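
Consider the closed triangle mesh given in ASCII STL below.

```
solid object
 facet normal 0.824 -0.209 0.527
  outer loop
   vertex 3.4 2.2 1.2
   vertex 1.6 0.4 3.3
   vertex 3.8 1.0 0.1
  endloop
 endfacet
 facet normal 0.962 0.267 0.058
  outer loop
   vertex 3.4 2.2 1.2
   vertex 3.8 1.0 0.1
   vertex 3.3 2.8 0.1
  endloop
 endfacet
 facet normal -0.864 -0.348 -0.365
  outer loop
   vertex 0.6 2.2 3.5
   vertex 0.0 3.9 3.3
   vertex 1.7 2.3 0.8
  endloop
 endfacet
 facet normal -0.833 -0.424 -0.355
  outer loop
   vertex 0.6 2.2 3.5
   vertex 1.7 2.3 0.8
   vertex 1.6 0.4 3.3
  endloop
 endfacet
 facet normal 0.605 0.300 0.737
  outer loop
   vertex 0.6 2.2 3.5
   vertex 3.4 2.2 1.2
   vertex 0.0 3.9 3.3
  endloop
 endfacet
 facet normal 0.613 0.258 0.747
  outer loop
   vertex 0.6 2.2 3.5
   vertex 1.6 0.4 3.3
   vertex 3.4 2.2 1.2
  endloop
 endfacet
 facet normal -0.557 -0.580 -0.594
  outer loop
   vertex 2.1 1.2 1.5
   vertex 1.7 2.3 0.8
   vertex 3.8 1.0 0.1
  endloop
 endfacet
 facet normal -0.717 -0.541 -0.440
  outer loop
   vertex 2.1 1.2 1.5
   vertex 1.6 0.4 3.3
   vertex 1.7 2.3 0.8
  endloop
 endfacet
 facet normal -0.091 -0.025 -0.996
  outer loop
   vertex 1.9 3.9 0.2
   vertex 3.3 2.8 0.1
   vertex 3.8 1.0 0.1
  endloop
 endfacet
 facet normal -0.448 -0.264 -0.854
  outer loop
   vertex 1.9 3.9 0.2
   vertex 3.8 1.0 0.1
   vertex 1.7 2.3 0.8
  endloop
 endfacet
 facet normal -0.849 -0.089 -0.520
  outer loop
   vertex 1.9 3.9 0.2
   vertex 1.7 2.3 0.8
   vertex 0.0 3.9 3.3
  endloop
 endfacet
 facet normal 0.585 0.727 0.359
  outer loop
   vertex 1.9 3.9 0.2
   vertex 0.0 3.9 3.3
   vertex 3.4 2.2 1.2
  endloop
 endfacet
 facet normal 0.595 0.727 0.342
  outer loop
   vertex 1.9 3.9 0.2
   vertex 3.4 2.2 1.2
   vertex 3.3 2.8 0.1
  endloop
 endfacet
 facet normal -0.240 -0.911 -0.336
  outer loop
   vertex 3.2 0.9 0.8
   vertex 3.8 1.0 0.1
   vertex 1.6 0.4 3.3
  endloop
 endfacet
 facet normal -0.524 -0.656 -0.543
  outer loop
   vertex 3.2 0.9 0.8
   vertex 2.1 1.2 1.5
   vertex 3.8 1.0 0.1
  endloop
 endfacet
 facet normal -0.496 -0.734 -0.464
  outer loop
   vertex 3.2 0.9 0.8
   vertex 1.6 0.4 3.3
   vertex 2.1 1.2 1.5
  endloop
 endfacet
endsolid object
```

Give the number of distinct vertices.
10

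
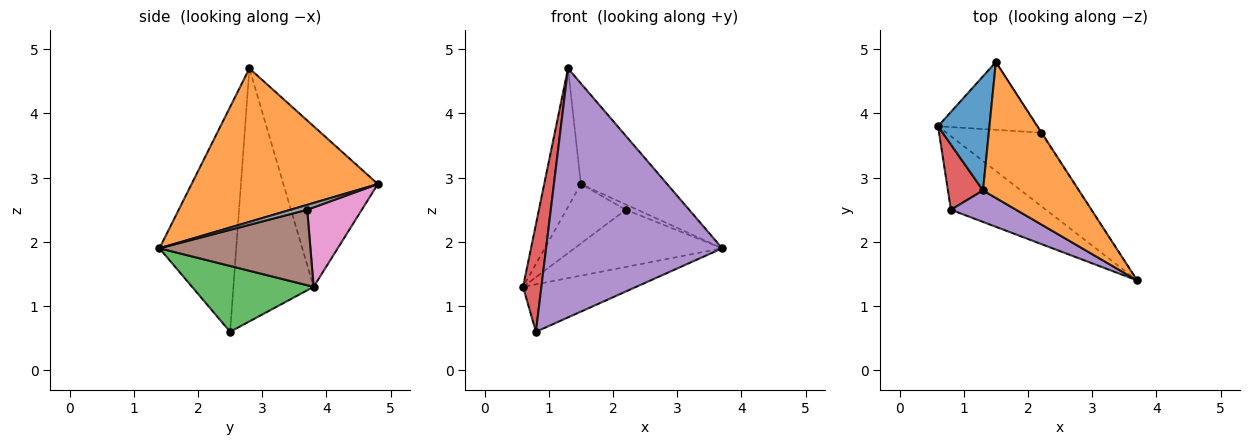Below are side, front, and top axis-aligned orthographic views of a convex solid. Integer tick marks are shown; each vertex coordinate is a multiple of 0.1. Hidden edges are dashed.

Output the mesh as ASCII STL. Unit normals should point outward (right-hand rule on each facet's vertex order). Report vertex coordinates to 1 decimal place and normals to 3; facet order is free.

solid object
 facet normal -0.893 0.347 0.286
  outer loop
   vertex 1.3 2.8 4.7
   vertex 1.5 4.8 2.9
   vertex 0.6 3.8 1.3
  endloop
 endfacet
 facet normal 0.789 0.365 0.494
  outer loop
   vertex 1.3 2.8 4.7
   vertex 3.7 1.4 1.9
   vertex 1.5 4.8 2.9
  endloop
 endfacet
 facet normal 0.503 0.468 -0.726
  outer loop
   vertex 0.8 2.5 0.6
   vertex 0.6 3.8 1.3
   vertex 3.7 1.4 1.9
  endloop
 endfacet
 facet normal -0.966 -0.221 0.134
  outer loop
   vertex 0.8 2.5 0.6
   vertex 1.3 2.8 4.7
   vertex 0.6 3.8 1.3
  endloop
 endfacet
 facet normal -0.397 -0.911 0.115
  outer loop
   vertex 0.8 2.5 0.6
   vertex 3.7 1.4 1.9
   vertex 1.3 2.8 4.7
  endloop
 endfacet
 facet normal 0.533 0.521 -0.667
  outer loop
   vertex 2.2 3.7 2.5
   vertex 3.7 1.4 1.9
   vertex 0.6 3.8 1.3
  endloop
 endfacet
 facet normal 0.518 0.564 -0.644
  outer loop
   vertex 2.2 3.7 2.5
   vertex 0.6 3.8 1.3
   vertex 1.5 4.8 2.9
  endloop
 endfacet
 facet normal 0.816 0.565 -0.125
  outer loop
   vertex 2.2 3.7 2.5
   vertex 1.5 4.8 2.9
   vertex 3.7 1.4 1.9
  endloop
 endfacet
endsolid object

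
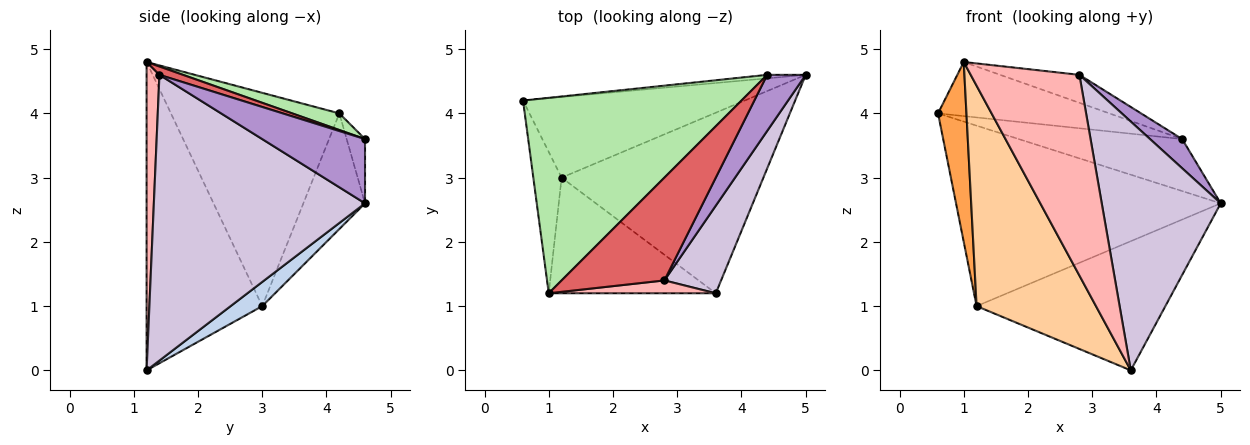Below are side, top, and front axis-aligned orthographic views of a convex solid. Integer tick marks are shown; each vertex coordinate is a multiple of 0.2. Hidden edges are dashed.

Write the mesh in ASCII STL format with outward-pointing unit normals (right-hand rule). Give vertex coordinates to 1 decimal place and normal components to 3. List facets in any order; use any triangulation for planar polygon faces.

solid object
 facet normal -0.208 0.893 -0.399
  outer loop
   vertex 1.2 3.0 1.0
   vertex 0.6 4.2 4.0
   vertex 5.0 4.6 2.6
  endloop
 endfacet
 facet normal 0.097 0.579 -0.809
  outer loop
   vertex 1.2 3.0 1.0
   vertex 5.0 4.6 2.6
   vertex 3.6 1.2 0.0
  endloop
 endfacet
 facet normal -0.978 -0.165 -0.130
  outer loop
   vertex 1.2 3.0 1.0
   vertex 1.0 1.2 4.8
   vertex 0.6 4.2 4.0
  endloop
 endfacet
 facet normal -0.651 -0.672 -0.353
  outer loop
   vertex 1.2 3.0 1.0
   vertex 3.6 1.2 0.0
   vertex 1.0 1.2 4.8
  endloop
 endfacet
 facet normal -0.111 0.992 -0.067
  outer loop
   vertex 4.4 4.6 3.6
   vertex 5.0 4.6 2.6
   vertex 0.6 4.2 4.0
  endloop
 endfacet
 facet normal 0.073 0.266 0.961
  outer loop
   vertex 4.4 4.6 3.6
   vertex 0.6 4.2 4.0
   vertex 1.0 1.2 4.8
  endloop
 endfacet
 facet normal 0.078 0.262 0.962
  outer loop
   vertex 2.8 1.4 4.6
   vertex 4.4 4.6 3.6
   vertex 1.0 1.2 4.8
  endloop
 endfacet
 facet normal 0.117 -0.991 0.063
  outer loop
   vertex 2.8 1.4 4.6
   vertex 1.0 1.2 4.8
   vertex 3.6 1.2 0.0
  endloop
 endfacet
 facet normal 0.828 -0.259 0.497
  outer loop
   vertex 2.8 1.4 4.6
   vertex 5.0 4.6 2.6
   vertex 4.4 4.6 3.6
  endloop
 endfacet
 facet normal 0.858 -0.484 0.170
  outer loop
   vertex 2.8 1.4 4.6
   vertex 3.6 1.2 0.0
   vertex 5.0 4.6 2.6
  endloop
 endfacet
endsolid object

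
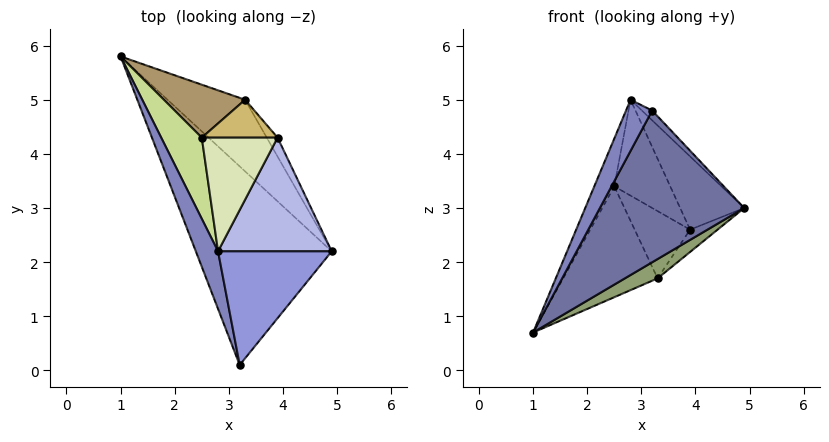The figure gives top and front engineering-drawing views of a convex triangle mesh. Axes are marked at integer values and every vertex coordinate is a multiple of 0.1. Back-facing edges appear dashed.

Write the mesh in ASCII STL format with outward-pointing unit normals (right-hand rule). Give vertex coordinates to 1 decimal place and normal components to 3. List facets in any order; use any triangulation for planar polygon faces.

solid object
 facet normal -0.091 -0.604 -0.791
  outer loop
   vertex 3.2 0.1 4.8
   vertex 1.0 5.8 0.7
   vertex 4.9 2.2 3.0
  endloop
 endfacet
 facet normal -0.952 -0.203 0.229
  outer loop
   vertex 2.8 2.2 5.0
   vertex 1.0 5.8 0.7
   vertex 3.2 0.1 4.8
  endloop
 endfacet
 facet normal 0.688 0.062 0.723
  outer loop
   vertex 2.8 2.2 5.0
   vertex 3.2 0.1 4.8
   vertex 4.9 2.2 3.0
  endloop
 endfacet
 facet normal 0.625 0.423 0.656
  outer loop
   vertex 3.9 4.3 2.6
   vertex 2.8 2.2 5.0
   vertex 4.9 2.2 3.0
  endloop
 endfacet
 facet normal 0.313 -0.247 -0.917
  outer loop
   vertex 3.3 5.0 1.7
   vertex 4.9 2.2 3.0
   vertex 1.0 5.8 0.7
  endloop
 endfacet
 facet normal 0.881 0.361 -0.306
  outer loop
   vertex 3.3 5.0 1.7
   vertex 3.9 4.3 2.6
   vertex 4.9 2.2 3.0
  endloop
 endfacet
 facet normal -0.722 0.351 0.596
  outer loop
   vertex 2.5 4.3 3.4
   vertex 1.0 5.8 0.7
   vertex 2.8 2.2 5.0
  endloop
 endfacet
 facet normal 0.400 0.591 0.700
  outer loop
   vertex 2.5 4.3 3.4
   vertex 2.8 2.2 5.0
   vertex 3.9 4.3 2.6
  endloop
 endfacet
 facet normal 0.125 0.895 0.428
  outer loop
   vertex 2.5 4.3 3.4
   vertex 3.3 5.0 1.7
   vertex 1.0 5.8 0.7
  endloop
 endfacet
 facet normal 0.270 0.839 0.473
  outer loop
   vertex 2.5 4.3 3.4
   vertex 3.9 4.3 2.6
   vertex 3.3 5.0 1.7
  endloop
 endfacet
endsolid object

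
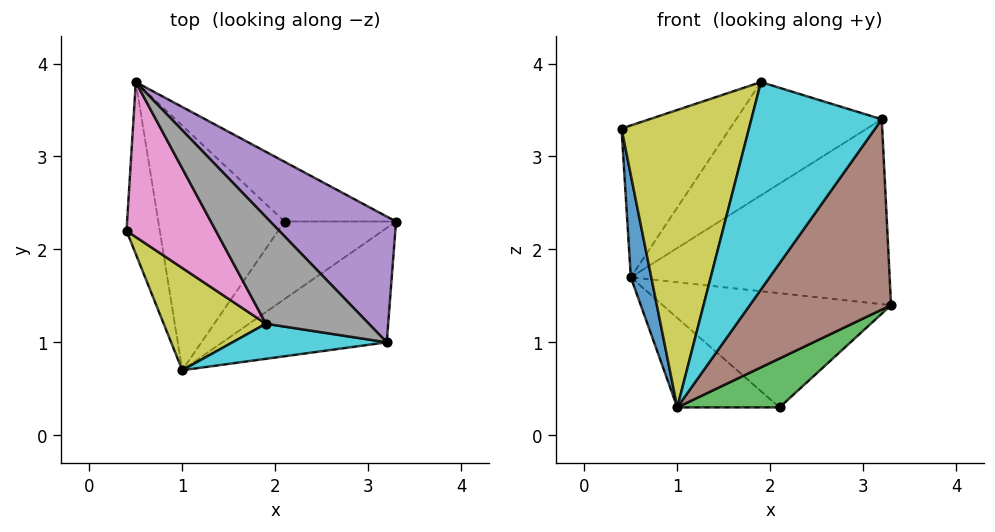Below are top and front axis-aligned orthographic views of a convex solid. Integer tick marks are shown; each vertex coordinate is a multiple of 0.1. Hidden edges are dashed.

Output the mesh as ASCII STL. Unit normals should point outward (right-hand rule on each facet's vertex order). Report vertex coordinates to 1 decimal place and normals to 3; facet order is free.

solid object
 facet normal -0.984 -0.090 -0.152
  outer loop
   vertex 1.0 0.7 0.3
   vertex 0.4 2.2 3.3
   vertex 0.5 3.8 1.7
  endloop
 endfacet
 facet normal 0.391 0.815 -0.427
  outer loop
   vertex 2.1 2.3 0.3
   vertex 0.5 3.8 1.7
   vertex 3.3 2.3 1.4
  endloop
 endfacet
 facet normal 0.613 -0.421 -0.669
  outer loop
   vertex 2.1 2.3 0.3
   vertex 3.3 2.3 1.4
   vertex 1.0 0.7 0.3
  endloop
 endfacet
 facet normal -0.447 0.307 -0.840
  outer loop
   vertex 2.1 2.3 0.3
   vertex 1.0 0.7 0.3
   vertex 0.5 3.8 1.7
  endloop
 endfacet
 facet normal 0.449 0.739 0.503
  outer loop
   vertex 3.2 1.0 3.4
   vertex 3.3 2.3 1.4
   vertex 0.5 3.8 1.7
  endloop
 endfacet
 facet normal 0.644 -0.655 -0.394
  outer loop
   vertex 3.2 1.0 3.4
   vertex 1.0 0.7 0.3
   vertex 3.3 2.3 1.4
  endloop
 endfacet
 facet normal 0.223 0.682 0.696
  outer loop
   vertex 1.9 1.2 3.8
   vertex 0.5 3.8 1.7
   vertex 0.4 2.2 3.3
  endloop
 endfacet
 facet normal 0.307 0.693 0.653
  outer loop
   vertex 1.9 1.2 3.8
   vertex 3.2 1.0 3.4
   vertex 0.5 3.8 1.7
  endloop
 endfacet
 facet normal -0.594 -0.761 0.261
  outer loop
   vertex 1.9 1.2 3.8
   vertex 0.4 2.2 3.3
   vertex 1.0 0.7 0.3
  endloop
 endfacet
 facet normal -0.100 -0.981 0.166
  outer loop
   vertex 1.9 1.2 3.8
   vertex 1.0 0.7 0.3
   vertex 3.2 1.0 3.4
  endloop
 endfacet
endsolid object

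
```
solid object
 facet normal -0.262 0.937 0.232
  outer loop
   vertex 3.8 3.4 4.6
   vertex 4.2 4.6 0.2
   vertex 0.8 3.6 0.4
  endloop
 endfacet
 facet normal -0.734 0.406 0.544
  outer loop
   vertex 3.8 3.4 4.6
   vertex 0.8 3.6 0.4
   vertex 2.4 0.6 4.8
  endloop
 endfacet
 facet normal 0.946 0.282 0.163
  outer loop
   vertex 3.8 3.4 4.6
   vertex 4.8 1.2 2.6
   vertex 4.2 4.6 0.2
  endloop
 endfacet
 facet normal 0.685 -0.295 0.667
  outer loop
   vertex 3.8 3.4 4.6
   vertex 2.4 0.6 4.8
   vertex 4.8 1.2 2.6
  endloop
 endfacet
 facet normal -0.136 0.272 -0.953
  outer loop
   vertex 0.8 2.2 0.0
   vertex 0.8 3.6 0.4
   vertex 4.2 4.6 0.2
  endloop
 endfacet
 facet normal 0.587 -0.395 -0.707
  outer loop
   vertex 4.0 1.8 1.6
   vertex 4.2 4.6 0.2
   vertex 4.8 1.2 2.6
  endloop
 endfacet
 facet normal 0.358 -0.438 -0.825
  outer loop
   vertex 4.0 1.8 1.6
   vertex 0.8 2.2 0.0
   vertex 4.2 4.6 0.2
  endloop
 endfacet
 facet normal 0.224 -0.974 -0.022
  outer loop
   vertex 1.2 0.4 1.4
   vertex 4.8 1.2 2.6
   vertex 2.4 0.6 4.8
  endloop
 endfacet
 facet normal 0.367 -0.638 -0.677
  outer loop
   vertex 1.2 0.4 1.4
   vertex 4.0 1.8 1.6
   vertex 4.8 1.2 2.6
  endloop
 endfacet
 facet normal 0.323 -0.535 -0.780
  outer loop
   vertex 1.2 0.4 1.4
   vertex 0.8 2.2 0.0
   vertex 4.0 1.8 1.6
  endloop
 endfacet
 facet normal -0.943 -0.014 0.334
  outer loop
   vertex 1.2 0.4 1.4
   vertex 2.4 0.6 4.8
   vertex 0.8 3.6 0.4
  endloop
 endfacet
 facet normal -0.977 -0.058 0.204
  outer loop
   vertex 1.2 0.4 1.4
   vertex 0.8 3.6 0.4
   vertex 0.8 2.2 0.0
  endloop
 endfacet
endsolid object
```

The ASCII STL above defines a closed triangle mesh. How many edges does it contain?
18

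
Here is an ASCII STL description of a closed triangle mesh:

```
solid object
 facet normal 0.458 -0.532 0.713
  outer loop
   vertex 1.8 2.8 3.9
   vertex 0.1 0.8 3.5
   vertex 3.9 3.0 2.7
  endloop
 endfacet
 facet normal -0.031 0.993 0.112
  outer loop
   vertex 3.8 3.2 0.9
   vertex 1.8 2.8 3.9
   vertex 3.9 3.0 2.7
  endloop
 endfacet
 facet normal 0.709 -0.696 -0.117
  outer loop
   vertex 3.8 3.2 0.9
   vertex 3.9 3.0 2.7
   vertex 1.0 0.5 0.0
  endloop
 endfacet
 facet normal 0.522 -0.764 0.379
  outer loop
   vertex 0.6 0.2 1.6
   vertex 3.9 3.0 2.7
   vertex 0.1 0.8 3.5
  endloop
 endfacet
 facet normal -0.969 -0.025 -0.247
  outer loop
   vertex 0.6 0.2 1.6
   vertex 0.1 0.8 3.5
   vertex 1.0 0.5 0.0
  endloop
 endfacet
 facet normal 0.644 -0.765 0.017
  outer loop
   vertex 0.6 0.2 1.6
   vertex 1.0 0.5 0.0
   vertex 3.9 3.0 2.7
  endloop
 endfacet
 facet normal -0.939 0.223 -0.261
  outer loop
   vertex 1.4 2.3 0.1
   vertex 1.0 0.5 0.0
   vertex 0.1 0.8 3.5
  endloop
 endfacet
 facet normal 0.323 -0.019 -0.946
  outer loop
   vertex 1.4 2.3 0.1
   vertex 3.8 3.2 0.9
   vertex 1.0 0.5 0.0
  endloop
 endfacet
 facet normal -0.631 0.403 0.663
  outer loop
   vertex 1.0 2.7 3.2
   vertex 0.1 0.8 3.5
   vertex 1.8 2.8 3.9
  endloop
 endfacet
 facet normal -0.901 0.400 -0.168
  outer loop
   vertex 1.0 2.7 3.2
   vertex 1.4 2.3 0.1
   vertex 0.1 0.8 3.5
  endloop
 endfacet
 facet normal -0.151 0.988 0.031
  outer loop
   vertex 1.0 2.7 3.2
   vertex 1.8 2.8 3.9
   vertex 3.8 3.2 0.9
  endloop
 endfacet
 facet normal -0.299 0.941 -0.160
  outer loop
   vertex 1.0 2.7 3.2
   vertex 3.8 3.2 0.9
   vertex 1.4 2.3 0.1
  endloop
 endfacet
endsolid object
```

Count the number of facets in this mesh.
12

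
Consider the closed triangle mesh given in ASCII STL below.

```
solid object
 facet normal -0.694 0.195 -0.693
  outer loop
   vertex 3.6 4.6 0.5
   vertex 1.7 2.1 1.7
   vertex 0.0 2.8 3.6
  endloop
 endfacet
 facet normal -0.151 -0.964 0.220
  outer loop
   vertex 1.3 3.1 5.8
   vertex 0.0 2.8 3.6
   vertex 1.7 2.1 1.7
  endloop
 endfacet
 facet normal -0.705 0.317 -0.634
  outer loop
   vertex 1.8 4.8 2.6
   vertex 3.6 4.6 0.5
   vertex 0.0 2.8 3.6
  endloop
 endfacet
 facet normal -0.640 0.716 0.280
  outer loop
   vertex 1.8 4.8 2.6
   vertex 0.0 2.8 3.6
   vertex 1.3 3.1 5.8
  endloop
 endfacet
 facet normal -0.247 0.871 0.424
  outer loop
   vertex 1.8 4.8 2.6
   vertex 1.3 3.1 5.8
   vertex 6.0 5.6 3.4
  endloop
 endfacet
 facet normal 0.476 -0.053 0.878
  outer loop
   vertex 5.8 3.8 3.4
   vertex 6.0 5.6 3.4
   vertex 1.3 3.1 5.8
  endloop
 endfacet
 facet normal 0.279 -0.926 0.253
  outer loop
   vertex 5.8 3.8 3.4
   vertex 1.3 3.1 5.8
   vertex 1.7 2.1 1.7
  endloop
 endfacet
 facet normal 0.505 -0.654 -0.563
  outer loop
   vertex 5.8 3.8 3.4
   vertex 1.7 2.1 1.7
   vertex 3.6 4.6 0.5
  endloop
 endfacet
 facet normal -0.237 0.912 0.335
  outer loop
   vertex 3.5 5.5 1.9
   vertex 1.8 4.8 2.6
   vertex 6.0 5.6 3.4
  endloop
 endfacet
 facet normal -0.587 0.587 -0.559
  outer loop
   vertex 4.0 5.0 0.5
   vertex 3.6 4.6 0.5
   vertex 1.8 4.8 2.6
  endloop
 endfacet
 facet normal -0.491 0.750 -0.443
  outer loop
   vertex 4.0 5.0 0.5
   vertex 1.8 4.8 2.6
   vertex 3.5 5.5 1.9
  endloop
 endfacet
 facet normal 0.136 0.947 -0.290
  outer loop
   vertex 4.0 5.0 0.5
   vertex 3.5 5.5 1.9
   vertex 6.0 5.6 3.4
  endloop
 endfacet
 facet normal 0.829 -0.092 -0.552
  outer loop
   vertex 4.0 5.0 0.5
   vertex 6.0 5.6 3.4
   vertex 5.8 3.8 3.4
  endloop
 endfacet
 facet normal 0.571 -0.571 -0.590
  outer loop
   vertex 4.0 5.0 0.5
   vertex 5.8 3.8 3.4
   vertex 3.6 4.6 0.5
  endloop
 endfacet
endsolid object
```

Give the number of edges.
21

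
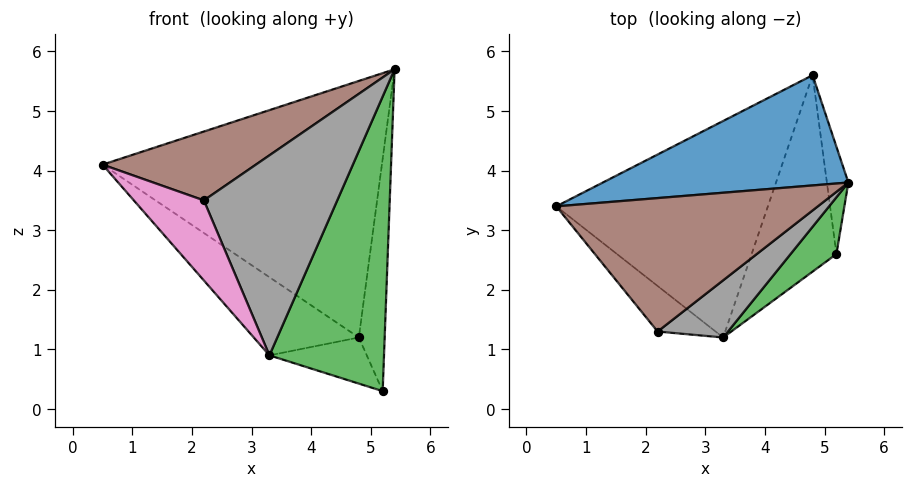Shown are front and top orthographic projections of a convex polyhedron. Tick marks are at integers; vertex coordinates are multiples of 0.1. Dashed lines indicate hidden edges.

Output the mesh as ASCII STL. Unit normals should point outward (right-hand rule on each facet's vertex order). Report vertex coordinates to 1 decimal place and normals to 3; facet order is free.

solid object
 facet normal -0.200 0.900 0.387
  outer loop
   vertex 4.8 5.6 1.2
   vertex 0.5 3.4 4.1
   vertex 5.4 3.8 5.7
  endloop
 endfacet
 facet normal -0.629 0.264 -0.732
  outer loop
   vertex 4.8 5.6 1.2
   vertex 3.3 1.2 0.9
   vertex 0.5 3.4 4.1
  endloop
 endfacet
 facet normal 0.617 -0.773 0.149
  outer loop
   vertex 5.2 2.6 0.3
   vertex 5.4 3.8 5.7
   vertex 3.3 1.2 0.9
  endloop
 endfacet
 facet normal 0.986 0.153 -0.070
  outer loop
   vertex 5.2 2.6 0.3
   vertex 4.8 5.6 1.2
   vertex 5.4 3.8 5.7
  endloop
 endfacet
 facet normal -0.430 0.206 -0.879
  outer loop
   vertex 5.2 2.6 0.3
   vertex 3.3 1.2 0.9
   vertex 4.8 5.6 1.2
  endloop
 endfacet
 facet normal -0.245 -0.445 0.862
  outer loop
   vertex 2.2 1.3 3.5
   vertex 5.4 3.8 5.7
   vertex 0.5 3.4 4.1
  endloop
 endfacet
 facet normal -0.780 -0.543 -0.309
  outer loop
   vertex 2.2 1.3 3.5
   vertex 0.5 3.4 4.1
   vertex 3.3 1.2 0.9
  endloop
 endfacet
 facet normal 0.490 -0.838 0.240
  outer loop
   vertex 2.2 1.3 3.5
   vertex 3.3 1.2 0.9
   vertex 5.4 3.8 5.7
  endloop
 endfacet
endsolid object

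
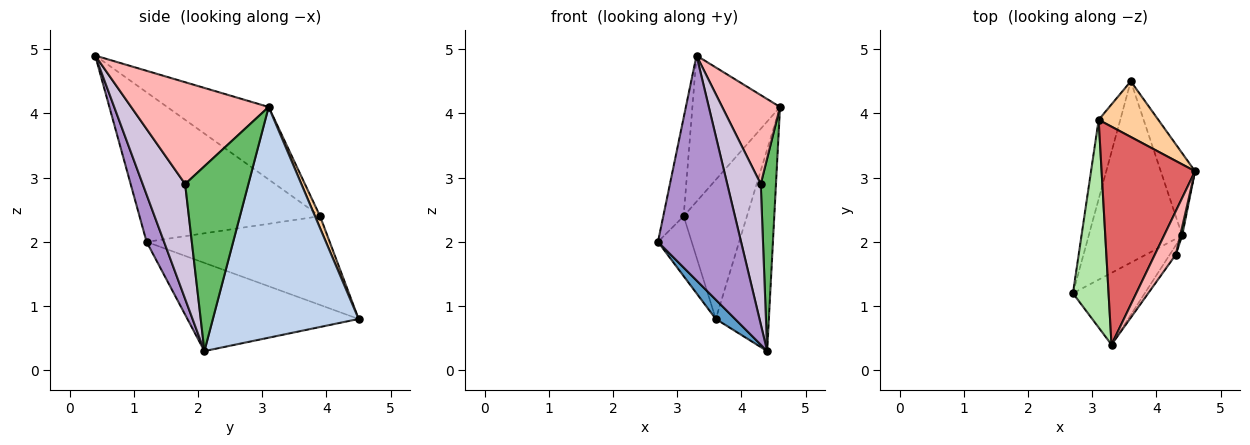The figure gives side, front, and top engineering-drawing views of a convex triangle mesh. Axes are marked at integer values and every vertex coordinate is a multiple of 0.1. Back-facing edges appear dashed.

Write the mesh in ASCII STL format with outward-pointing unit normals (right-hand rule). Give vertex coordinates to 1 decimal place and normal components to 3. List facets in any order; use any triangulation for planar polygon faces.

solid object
 facet normal -0.684 -0.077 -0.725
  outer loop
   vertex 4.4 2.1 0.3
   vertex 2.7 1.2 2.0
   vertex 3.6 4.5 0.8
  endloop
 endfacet
 facet normal 0.931 0.339 -0.138
  outer loop
   vertex 4.4 2.1 0.3
   vertex 3.6 4.5 0.8
   vertex 4.6 3.1 4.1
  endloop
 endfacet
 facet normal -0.956 0.176 -0.233
  outer loop
   vertex 3.1 3.9 2.4
   vertex 3.6 4.5 0.8
   vertex 2.7 1.2 2.0
  endloop
 endfacet
 facet normal 0.074 0.926 0.370
  outer loop
   vertex 3.1 3.9 2.4
   vertex 4.6 3.1 4.1
   vertex 3.6 4.5 0.8
  endloop
 endfacet
 facet normal 0.972 -0.234 0.010
  outer loop
   vertex 4.3 1.8 2.9
   vertex 4.4 2.1 0.3
   vertex 4.6 3.1 4.1
  endloop
 endfacet
 facet normal -0.967 0.109 0.230
  outer loop
   vertex 3.3 0.4 4.9
   vertex 3.1 3.9 2.4
   vertex 2.7 1.2 2.0
  endloop
 endfacet
 facet normal -0.542 0.468 0.698
  outer loop
   vertex 3.3 0.4 4.9
   vertex 4.6 3.1 4.1
   vertex 3.1 3.9 2.4
  endloop
 endfacet
 facet normal 0.906 -0.381 0.186
  outer loop
   vertex 3.3 0.4 4.9
   vertex 4.3 1.8 2.9
   vertex 4.6 3.1 4.1
  endloop
 endfacet
 facet normal 0.196 -0.934 -0.298
  outer loop
   vertex 3.3 0.4 4.9
   vertex 2.7 1.2 2.0
   vertex 4.4 2.1 0.3
  endloop
 endfacet
 facet normal 0.784 -0.619 -0.041
  outer loop
   vertex 3.3 0.4 4.9
   vertex 4.4 2.1 0.3
   vertex 4.3 1.8 2.9
  endloop
 endfacet
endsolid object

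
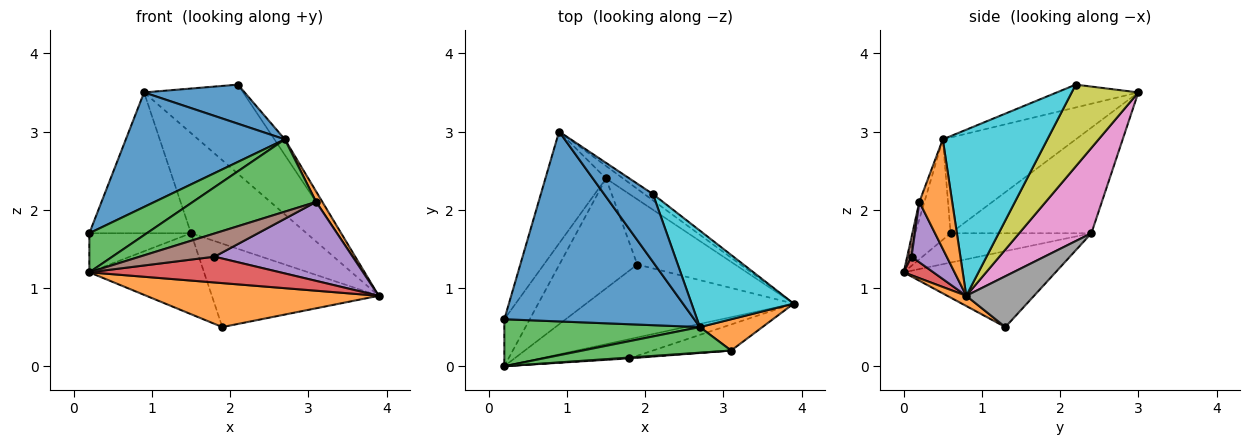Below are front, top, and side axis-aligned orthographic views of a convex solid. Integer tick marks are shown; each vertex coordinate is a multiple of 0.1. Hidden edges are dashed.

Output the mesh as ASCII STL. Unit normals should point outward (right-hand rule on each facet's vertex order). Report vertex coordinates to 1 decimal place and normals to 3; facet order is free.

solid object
 facet normal -0.396 -0.474 0.786
  outer loop
   vertex 2.7 0.5 2.9
   vertex 0.9 3.0 3.5
   vertex 0.2 0.6 1.7
  endloop
 endfacet
 facet normal 0.042 -0.516 -0.856
  outer loop
   vertex 0.2 0.0 1.2
   vertex 1.9 1.3 0.5
   vertex 3.9 0.8 0.9
  endloop
 endfacet
 facet normal -0.367 -0.596 0.715
  outer loop
   vertex 0.2 0.0 1.2
   vertex 2.7 0.5 2.9
   vertex 0.2 0.6 1.7
  endloop
 endfacet
 facet normal -0.735 0.531 -0.422
  outer loop
   vertex 1.5 2.4 1.7
   vertex 0.2 0.6 1.7
   vertex 0.9 3.0 3.5
  endloop
 endfacet
 facet normal -0.663 0.479 -0.575
  outer loop
   vertex 1.5 2.4 1.7
   vertex 0.2 0.0 1.2
   vertex 0.2 0.6 1.7
  endloop
 endfacet
 facet normal -0.617 0.466 -0.633
  outer loop
   vertex 1.5 2.4 1.7
   vertex 1.9 1.3 0.5
   vertex 0.2 0.0 1.2
  endloop
 endfacet
 facet normal 0.527 0.843 -0.105
  outer loop
   vertex 1.5 2.4 1.7
   vertex 0.9 3.0 3.5
   vertex 3.9 0.8 0.9
  endloop
 endfacet
 facet normal 0.305 0.751 -0.586
  outer loop
   vertex 1.5 2.4 1.7
   vertex 3.9 0.8 0.9
   vertex 1.9 1.3 0.5
  endloop
 endfacet
 facet normal 0.557 0.828 -0.058
  outer loop
   vertex 2.1 2.2 3.6
   vertex 3.9 0.8 0.9
   vertex 0.9 3.0 3.5
  endloop
 endfacet
 facet normal 0.849 0.085 0.522
  outer loop
   vertex 2.1 2.2 3.6
   vertex 2.7 0.5 2.9
   vertex 3.9 0.8 0.9
  endloop
 endfacet
 facet normal -0.376 -0.463 0.803
  outer loop
   vertex 2.1 2.2 3.6
   vertex 0.9 3.0 3.5
   vertex 2.7 0.5 2.9
  endloop
 endfacet
 facet normal 0.857 -0.163 0.489
  outer loop
   vertex 3.1 0.2 2.1
   vertex 3.9 0.8 0.9
   vertex 2.7 0.5 2.9
  endloop
 endfacet
 facet normal -0.039 -0.942 0.334
  outer loop
   vertex 3.1 0.2 2.1
   vertex 2.7 0.5 2.9
   vertex 0.2 0.0 1.2
  endloop
 endfacet
 facet normal 0.124 -0.795 -0.593
  outer loop
   vertex 1.8 0.1 1.4
   vertex 0.2 0.0 1.2
   vertex 3.9 0.8 0.9
  endloop
 endfacet
 facet normal 0.235 -0.923 -0.305
  outer loop
   vertex 1.8 0.1 1.4
   vertex 3.9 0.8 0.9
   vertex 3.1 0.2 2.1
  endloop
 endfacet
 facet normal 0.058 -0.998 0.035
  outer loop
   vertex 1.8 0.1 1.4
   vertex 3.1 0.2 2.1
   vertex 0.2 0.0 1.2
  endloop
 endfacet
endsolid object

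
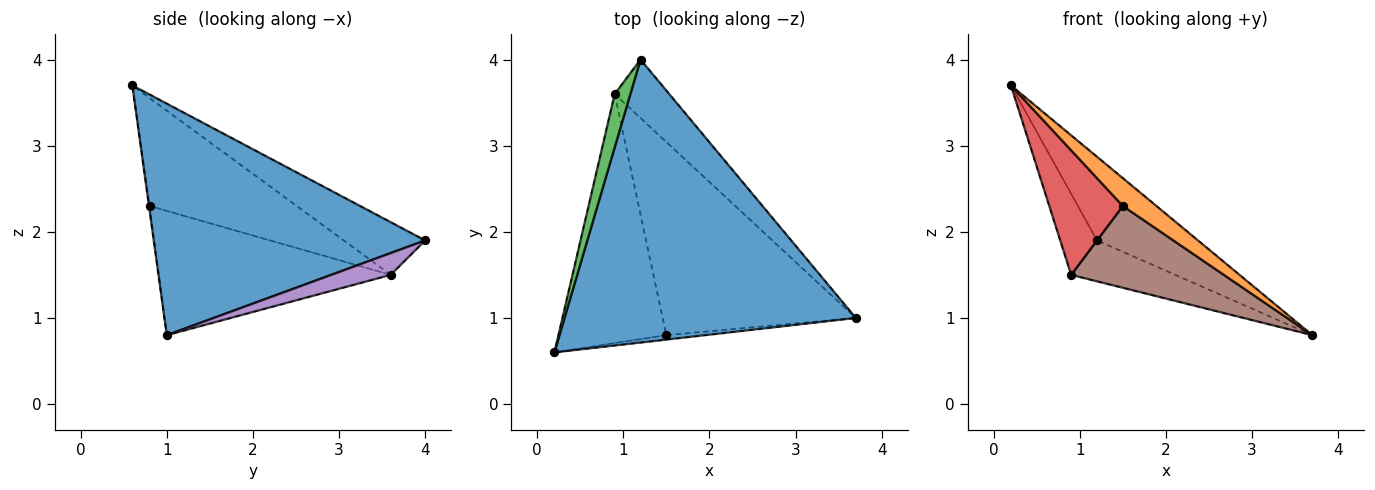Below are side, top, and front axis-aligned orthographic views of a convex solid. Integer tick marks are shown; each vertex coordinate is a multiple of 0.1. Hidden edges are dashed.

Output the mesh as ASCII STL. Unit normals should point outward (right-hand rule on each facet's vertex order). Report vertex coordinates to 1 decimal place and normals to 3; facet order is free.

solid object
 facet normal 0.606 0.225 0.763
  outer loop
   vertex 1.2 4.0 1.9
   vertex 0.2 0.6 3.7
   vertex 3.7 1.0 0.8
  endloop
 endfacet
 facet normal -0.017 -0.987 -0.157
  outer loop
   vertex 1.5 0.8 2.3
   vertex 3.7 1.0 0.8
   vertex 0.2 0.6 3.7
  endloop
 endfacet
 facet normal -0.879 0.397 0.262
  outer loop
   vertex 0.9 3.6 1.5
   vertex 0.2 0.6 3.7
   vertex 1.2 4.0 1.9
  endloop
 endfacet
 facet normal -0.667 -0.333 -0.667
  outer loop
   vertex 0.9 3.6 1.5
   vertex 1.5 0.8 2.3
   vertex 0.2 0.6 3.7
  endloop
 endfacet
 facet normal 0.311 0.545 -0.778
  outer loop
   vertex 0.9 3.6 1.5
   vertex 1.2 4.0 1.9
   vertex 3.7 1.0 0.8
  endloop
 endfacet
 facet normal -0.510 -0.336 -0.792
  outer loop
   vertex 0.9 3.6 1.5
   vertex 3.7 1.0 0.8
   vertex 1.5 0.8 2.3
  endloop
 endfacet
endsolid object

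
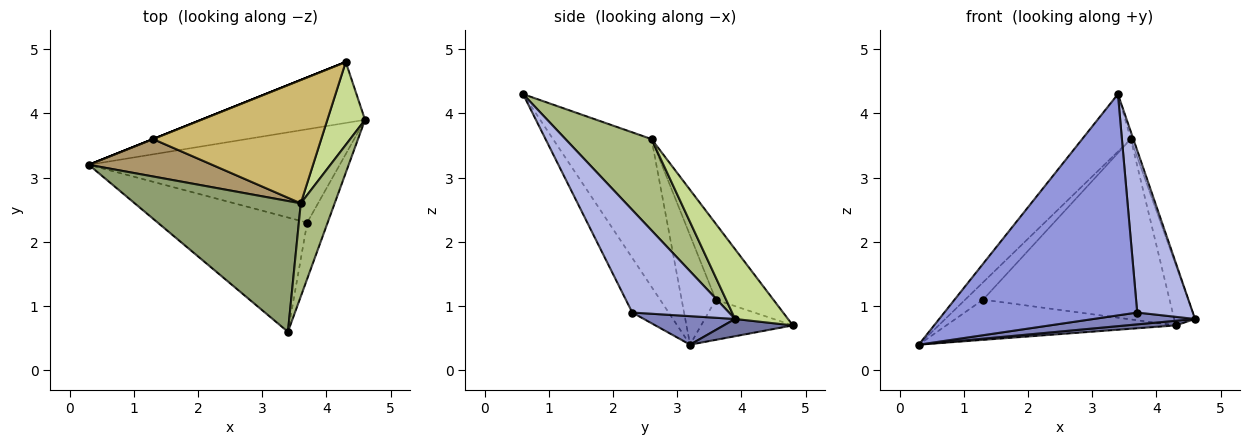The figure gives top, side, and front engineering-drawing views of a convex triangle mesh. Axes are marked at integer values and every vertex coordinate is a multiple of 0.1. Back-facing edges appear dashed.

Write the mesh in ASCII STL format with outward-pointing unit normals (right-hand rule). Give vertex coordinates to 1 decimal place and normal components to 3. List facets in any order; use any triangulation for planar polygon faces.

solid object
 facet normal 0.105 -0.075 -0.992
  outer loop
   vertex 4.3 4.8 0.7
   vertex 4.6 3.9 0.8
   vertex 0.3 3.2 0.4
  endloop
 endfacet
 facet normal 0.112 -0.125 -0.986
  outer loop
   vertex 3.7 2.3 0.9
   vertex 0.3 3.2 0.4
   vertex 4.6 3.9 0.8
  endloop
 endfacet
 facet normal -0.165 -0.876 -0.453
  outer loop
   vertex 3.7 2.3 0.9
   vertex 3.4 0.6 4.3
   vertex 0.3 3.2 0.4
  endloop
 endfacet
 facet normal 0.854 -0.491 -0.170
  outer loop
   vertex 3.7 2.3 0.9
   vertex 4.6 3.9 0.8
   vertex 3.4 0.6 4.3
  endloop
 endfacet
 facet normal -0.632 0.312 0.710
  outer loop
   vertex 3.6 2.6 3.6
   vertex 0.3 3.2 0.4
   vertex 3.4 0.6 4.3
  endloop
 endfacet
 facet normal 0.937 0.028 0.348
  outer loop
   vertex 3.6 2.6 3.6
   vertex 3.4 0.6 4.3
   vertex 4.6 3.9 0.8
  endloop
 endfacet
 facet normal 0.832 0.327 0.449
  outer loop
   vertex 3.6 2.6 3.6
   vertex 4.6 3.9 0.8
   vertex 4.3 4.8 0.7
  endloop
 endfacet
 facet normal -0.371 0.928 0.000
  outer loop
   vertex 1.3 3.6 1.1
   vertex 4.3 4.8 0.7
   vertex 0.3 3.2 0.4
  endloop
 endfacet
 facet normal -0.626 0.328 0.707
  outer loop
   vertex 1.3 3.6 1.1
   vertex 0.3 3.2 0.4
   vertex 3.6 2.6 3.6
  endloop
 endfacet
 facet normal -0.247 0.800 0.547
  outer loop
   vertex 1.3 3.6 1.1
   vertex 3.6 2.6 3.6
   vertex 4.3 4.8 0.7
  endloop
 endfacet
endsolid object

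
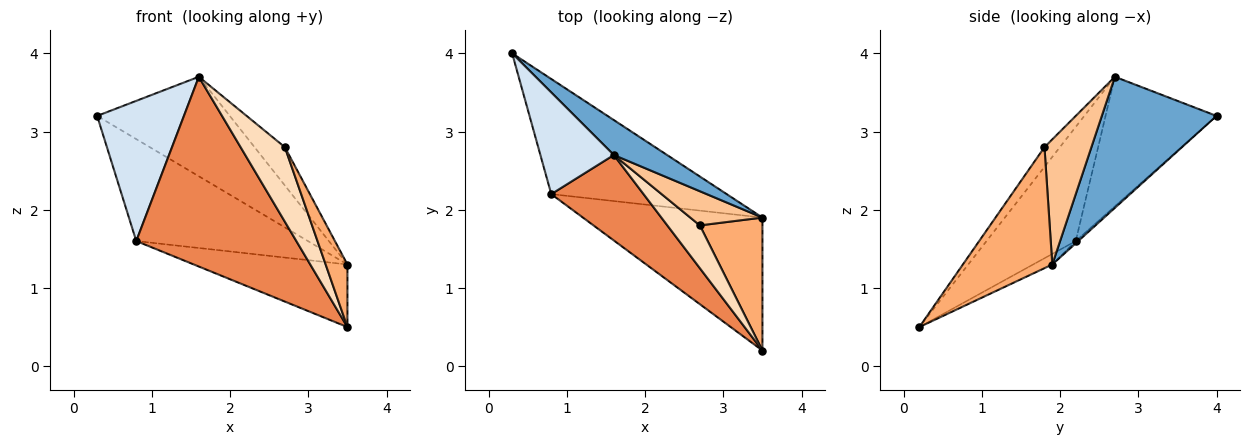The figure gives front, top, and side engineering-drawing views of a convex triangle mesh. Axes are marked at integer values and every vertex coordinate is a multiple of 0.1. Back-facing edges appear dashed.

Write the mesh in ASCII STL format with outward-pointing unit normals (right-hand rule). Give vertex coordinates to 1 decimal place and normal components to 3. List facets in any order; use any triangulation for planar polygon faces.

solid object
 facet normal 0.632 0.731 0.257
  outer loop
   vertex 1.6 2.7 3.7
   vertex 3.5 1.9 1.3
   vertex 0.3 4.0 3.2
  endloop
 endfacet
 facet normal -0.010 0.663 -0.749
  outer loop
   vertex 0.8 2.2 1.6
   vertex 0.3 4.0 3.2
   vertex 3.5 1.9 1.3
  endloop
 endfacet
 facet normal -0.053 0.425 -0.904
  outer loop
   vertex 0.8 2.2 1.6
   vertex 3.5 1.9 1.3
   vertex 3.5 0.2 0.5
  endloop
 endfacet
 facet normal -0.719 -0.562 0.408
  outer loop
   vertex 0.8 2.2 1.6
   vertex 1.6 2.7 3.7
   vertex 0.3 4.0 3.2
  endloop
 endfacet
 facet normal -0.453 -0.813 0.366
  outer loop
   vertex 0.8 2.2 1.6
   vertex 3.5 0.2 0.5
   vertex 1.6 2.7 3.7
  endloop
 endfacet
 facet normal 0.868 -0.211 0.449
  outer loop
   vertex 2.7 1.8 2.8
   vertex 3.5 0.2 0.5
   vertex 3.5 1.9 1.3
  endloop
 endfacet
 facet normal 0.756 0.488 0.436
  outer loop
   vertex 2.7 1.8 2.8
   vertex 3.5 1.9 1.3
   vertex 1.6 2.7 3.7
  endloop
 endfacet
 facet normal -0.289 -0.830 0.477
  outer loop
   vertex 2.7 1.8 2.8
   vertex 1.6 2.7 3.7
   vertex 3.5 0.2 0.5
  endloop
 endfacet
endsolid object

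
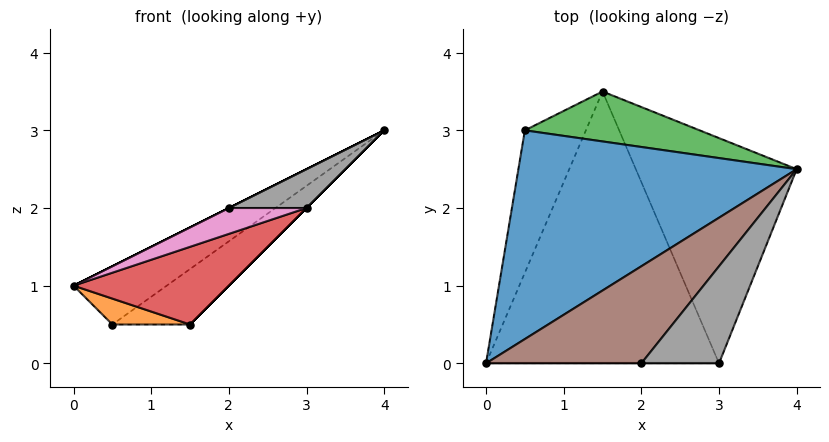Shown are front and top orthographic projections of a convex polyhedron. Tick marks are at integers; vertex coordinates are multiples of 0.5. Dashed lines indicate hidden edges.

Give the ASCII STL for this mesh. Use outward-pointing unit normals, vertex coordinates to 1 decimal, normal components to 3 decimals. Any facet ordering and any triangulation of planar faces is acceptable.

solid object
 facet normal -0.545 0.225 0.808
  outer loop
   vertex 0.5 3.0 0.5
   vertex 0.0 0.0 1.0
   vertex 4.0 2.5 3.0
  endloop
 endfacet
 facet normal 0.089 -0.178 -0.980
  outer loop
   vertex 1.5 3.5 0.5
   vertex 0.0 0.0 1.0
   vertex 0.5 3.0 0.5
  endloop
 endfacet
 facet normal -0.348 0.697 0.627
  outer loop
   vertex 1.5 3.5 0.5
   vertex 0.5 3.0 0.5
   vertex 4.0 2.5 3.0
  endloop
 endfacet
 facet normal 0.305 -0.262 -0.916
  outer loop
   vertex 3.0 0.0 2.0
   vertex 0.0 0.0 1.0
   vertex 1.5 3.5 0.5
  endloop
 endfacet
 facet normal 0.707 0.000 -0.707
  outer loop
   vertex 3.0 0.0 2.0
   vertex 1.5 3.5 0.5
   vertex 4.0 2.5 3.0
  endloop
 endfacet
 facet normal -0.447 0.000 0.894
  outer loop
   vertex 2.0 0.0 2.0
   vertex 4.0 2.5 3.0
   vertex 0.0 0.0 1.0
  endloop
 endfacet
 facet normal 0.000 -1.000 0.000
  outer loop
   vertex 2.0 0.0 2.0
   vertex 0.0 0.0 1.0
   vertex 3.0 0.0 2.0
  endloop
 endfacet
 facet normal 0.000 -0.371 0.928
  outer loop
   vertex 2.0 0.0 2.0
   vertex 3.0 0.0 2.0
   vertex 4.0 2.5 3.0
  endloop
 endfacet
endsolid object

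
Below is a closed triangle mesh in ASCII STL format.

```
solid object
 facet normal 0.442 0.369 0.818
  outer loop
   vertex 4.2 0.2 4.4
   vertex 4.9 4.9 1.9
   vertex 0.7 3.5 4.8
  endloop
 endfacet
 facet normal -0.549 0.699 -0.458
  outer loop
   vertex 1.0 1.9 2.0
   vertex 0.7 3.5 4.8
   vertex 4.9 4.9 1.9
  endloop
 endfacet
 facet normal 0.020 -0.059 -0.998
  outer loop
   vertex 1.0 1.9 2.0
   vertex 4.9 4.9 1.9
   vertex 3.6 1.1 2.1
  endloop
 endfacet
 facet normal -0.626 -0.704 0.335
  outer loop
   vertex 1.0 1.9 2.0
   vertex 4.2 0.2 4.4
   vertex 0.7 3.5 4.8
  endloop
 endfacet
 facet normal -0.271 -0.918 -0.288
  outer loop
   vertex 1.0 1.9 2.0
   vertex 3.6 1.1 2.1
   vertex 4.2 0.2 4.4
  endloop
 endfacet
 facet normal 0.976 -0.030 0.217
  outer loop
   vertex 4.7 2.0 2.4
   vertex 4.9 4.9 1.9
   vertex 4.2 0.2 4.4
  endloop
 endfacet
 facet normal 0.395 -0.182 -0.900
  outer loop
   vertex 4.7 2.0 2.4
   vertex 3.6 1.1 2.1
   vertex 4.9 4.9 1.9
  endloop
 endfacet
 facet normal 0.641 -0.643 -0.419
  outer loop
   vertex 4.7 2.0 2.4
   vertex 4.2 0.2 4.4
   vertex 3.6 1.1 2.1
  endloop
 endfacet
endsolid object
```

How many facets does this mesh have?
8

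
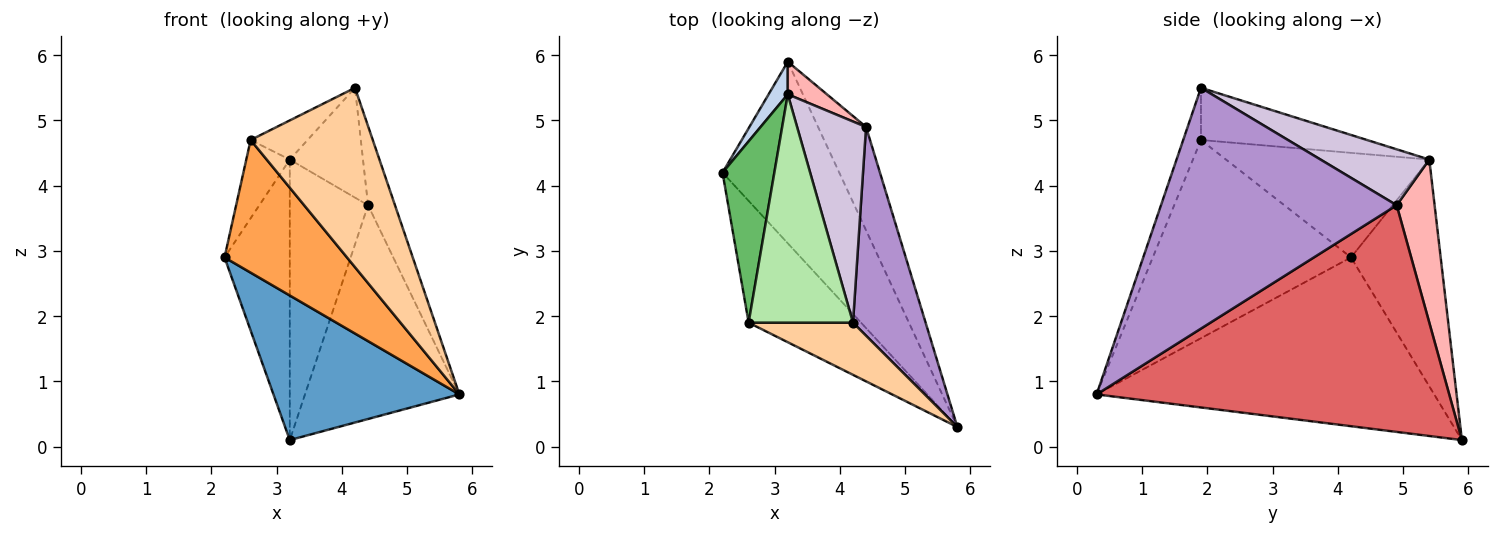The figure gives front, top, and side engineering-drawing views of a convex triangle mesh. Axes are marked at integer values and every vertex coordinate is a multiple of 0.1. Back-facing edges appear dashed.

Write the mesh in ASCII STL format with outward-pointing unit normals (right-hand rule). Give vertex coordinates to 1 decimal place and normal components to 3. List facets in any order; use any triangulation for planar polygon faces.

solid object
 facet normal -0.749 -0.413 -0.518
  outer loop
   vertex 3.2 5.9 0.1
   vertex 5.8 0.3 0.8
   vertex 2.2 4.2 2.9
  endloop
 endfacet
 facet normal -0.807 0.587 0.068
  outer loop
   vertex 3.2 5.4 4.4
   vertex 3.2 5.9 0.1
   vertex 2.2 4.2 2.9
  endloop
 endfacet
 facet normal -0.766 -0.473 -0.435
  outer loop
   vertex 2.6 1.9 4.7
   vertex 2.2 4.2 2.9
   vertex 5.8 0.3 0.8
  endloop
 endfacet
 facet normal -0.138 -0.951 0.277
  outer loop
   vertex 2.6 1.9 4.7
   vertex 5.8 0.3 0.8
   vertex 4.2 1.9 5.5
  endloop
 endfacet
 facet normal -0.880 0.188 0.436
  outer loop
   vertex 2.6 1.9 4.7
   vertex 3.2 5.4 4.4
   vertex 2.2 4.2 2.9
  endloop
 endfacet
 facet normal -0.442 0.152 0.884
  outer loop
   vertex 2.6 1.9 4.7
   vertex 4.2 1.9 5.5
   vertex 3.2 5.4 4.4
  endloop
 endfacet
 facet normal 0.899 0.394 -0.190
  outer loop
   vertex 4.4 4.9 3.7
   vertex 5.8 0.3 0.8
   vertex 3.2 5.9 0.1
  endloop
 endfacet
 facet normal 0.434 0.895 0.104
  outer loop
   vertex 4.4 4.9 3.7
   vertex 3.2 5.9 0.1
   vertex 3.2 5.4 4.4
  endloop
 endfacet
 facet normal 0.952 0.109 0.287
  outer loop
   vertex 4.4 4.9 3.7
   vertex 4.2 1.9 5.5
   vertex 5.8 0.3 0.8
  endloop
 endfacet
 facet normal 0.580 0.390 0.715
  outer loop
   vertex 4.4 4.9 3.7
   vertex 3.2 5.4 4.4
   vertex 4.2 1.9 5.5
  endloop
 endfacet
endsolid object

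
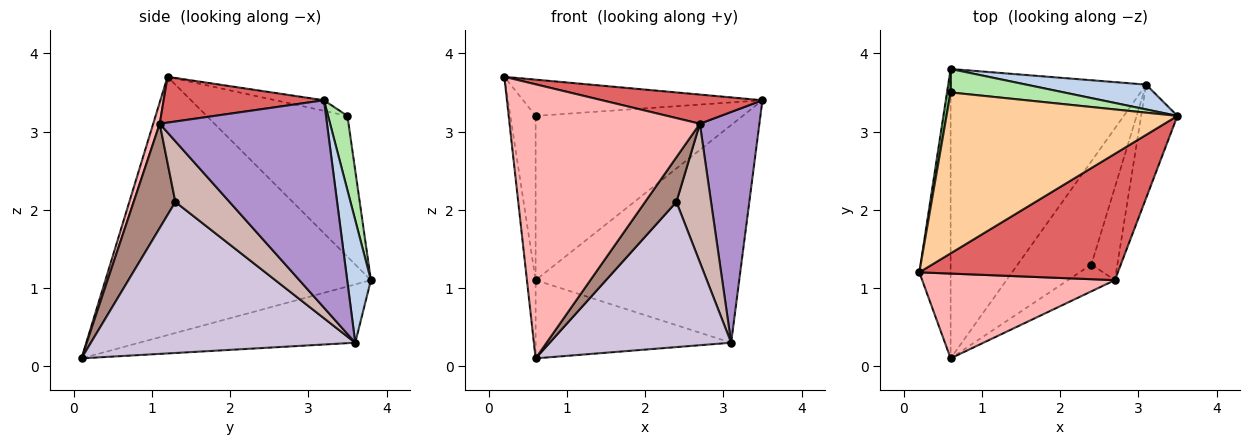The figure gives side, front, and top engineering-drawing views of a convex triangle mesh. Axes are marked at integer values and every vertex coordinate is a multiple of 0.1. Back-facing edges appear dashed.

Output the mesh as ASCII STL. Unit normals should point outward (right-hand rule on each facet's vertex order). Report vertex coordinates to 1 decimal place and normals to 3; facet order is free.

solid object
 facet normal -0.992 0.032 -0.120
  outer loop
   vertex 0.6 0.1 0.1
   vertex 0.2 1.2 3.7
   vertex 0.6 3.8 1.1
  endloop
 endfacet
 facet normal 0.115 0.987 0.113
  outer loop
   vertex 3.1 3.6 0.3
   vertex 0.6 3.8 1.1
   vertex 3.5 3.2 3.4
  endloop
 endfacet
 facet normal -0.277 0.251 -0.928
  outer loop
   vertex 3.1 3.6 0.3
   vertex 0.6 0.1 0.1
   vertex 0.6 3.8 1.1
  endloop
 endfacet
 facet normal -0.044 0.220 0.975
  outer loop
   vertex 0.6 3.5 3.2
   vertex 0.2 1.2 3.7
   vertex 3.5 3.2 3.4
  endloop
 endfacet
 facet normal -0.984 0.177 0.025
  outer loop
   vertex 0.6 3.5 3.2
   vertex 0.6 3.8 1.1
   vertex 0.2 1.2 3.7
  endloop
 endfacet
 facet normal 0.092 0.986 0.141
  outer loop
   vertex 0.6 3.5 3.2
   vertex 3.5 3.2 3.4
   vertex 0.6 3.8 1.1
  endloop
 endfacet
 facet normal 0.219 -0.219 0.951
  outer loop
   vertex 2.7 1.1 3.1
   vertex 3.5 3.2 3.4
   vertex 0.2 1.2 3.7
  endloop
 endfacet
 facet normal 0.033 -0.955 0.295
  outer loop
   vertex 2.7 1.1 3.1
   vertex 0.2 1.2 3.7
   vertex 0.6 0.1 0.1
  endloop
 endfacet
 facet normal 0.930 -0.331 -0.163
  outer loop
   vertex 2.7 1.1 3.1
   vertex 3.1 3.6 0.3
   vertex 3.5 3.2 3.4
  endloop
 endfacet
 facet normal 0.765 -0.525 -0.373
  outer loop
   vertex 2.4 1.3 2.1
   vertex 0.6 0.1 0.1
   vertex 3.1 3.6 0.3
  endloop
 endfacet
 facet normal 0.753 -0.565 -0.339
  outer loop
   vertex 2.4 1.3 2.1
   vertex 2.7 1.1 3.1
   vertex 0.6 0.1 0.1
  endloop
 endfacet
 facet normal 0.793 -0.507 -0.339
  outer loop
   vertex 2.4 1.3 2.1
   vertex 3.1 3.6 0.3
   vertex 2.7 1.1 3.1
  endloop
 endfacet
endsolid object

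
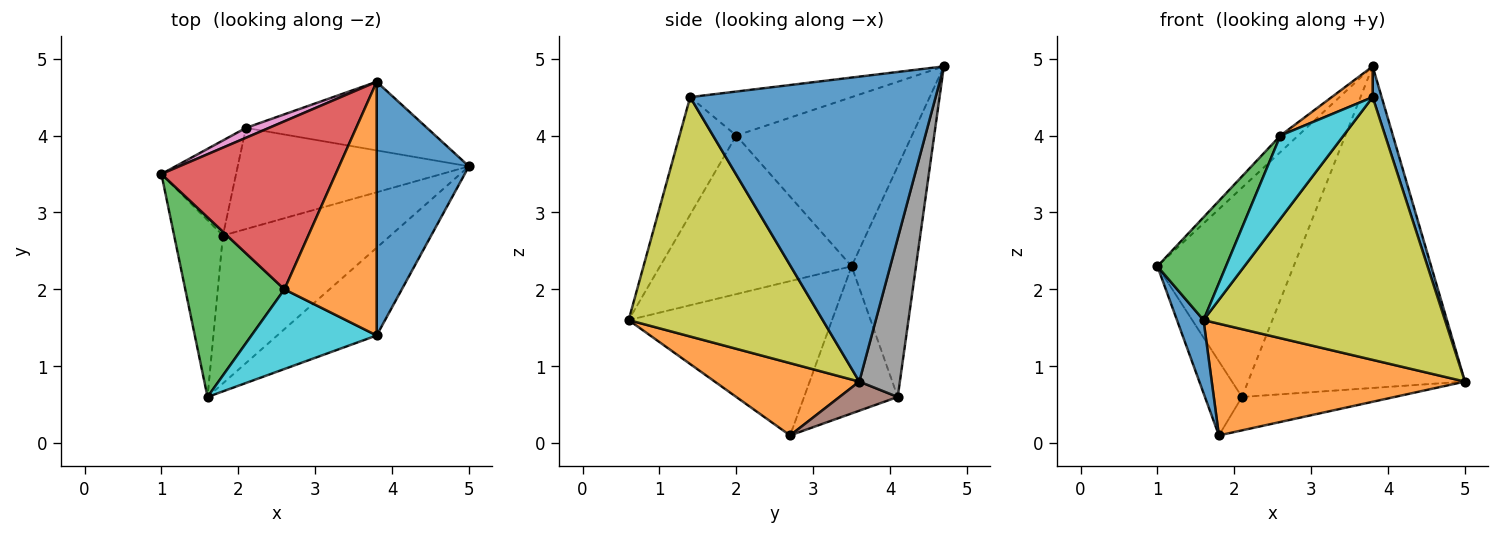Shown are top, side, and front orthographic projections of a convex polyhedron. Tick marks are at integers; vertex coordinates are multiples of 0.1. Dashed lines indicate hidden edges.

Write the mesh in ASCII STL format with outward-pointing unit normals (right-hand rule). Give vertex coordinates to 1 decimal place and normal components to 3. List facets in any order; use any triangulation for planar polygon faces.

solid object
 facet normal -0.946 -0.124 -0.299
  outer loop
   vertex 1.8 2.7 0.1
   vertex 1.6 0.6 1.6
   vertex 1.0 3.5 2.3
  endloop
 endfacet
 facet normal 0.325 -0.570 -0.755
  outer loop
   vertex 1.8 2.7 0.1
   vertex 5.0 3.6 0.8
   vertex 1.6 0.6 1.6
  endloop
 endfacet
 facet normal -0.811 -0.290 0.507
  outer loop
   vertex 2.6 2.0 4.0
   vertex 1.0 3.5 2.3
   vertex 1.6 0.6 1.6
  endloop
 endfacet
 facet normal -0.695 0.070 0.716
  outer loop
   vertex 2.6 2.0 4.0
   vertex 3.8 4.7 4.9
   vertex 1.0 3.5 2.3
  endloop
 endfacet
 facet normal -0.841 0.333 -0.427
  outer loop
   vertex 2.1 4.1 0.6
   vertex 1.8 2.7 0.1
   vertex 1.0 3.5 2.3
  endloop
 endfacet
 facet normal 0.119 0.311 -0.943
  outer loop
   vertex 2.1 4.1 0.6
   vertex 5.0 3.6 0.8
   vertex 1.8 2.7 0.1
  endloop
 endfacet
 facet normal -0.427 0.903 0.043
  outer loop
   vertex 2.1 4.1 0.6
   vertex 1.0 3.5 2.3
   vertex 3.8 4.7 4.9
  endloop
 endfacet
 facet normal 0.180 0.962 -0.205
  outer loop
   vertex 2.1 4.1 0.6
   vertex 3.8 4.7 4.9
   vertex 5.0 3.6 0.8
  endloop
 endfacet
 facet normal 0.606 -0.754 -0.252
  outer loop
   vertex 3.8 1.4 4.5
   vertex 1.6 0.6 1.6
   vertex 5.0 3.6 0.8
  endloop
 endfacet
 facet normal -0.545 -0.606 0.580
  outer loop
   vertex 3.8 1.4 4.5
   vertex 2.6 2.0 4.0
   vertex 1.6 0.6 1.6
  endloop
 endfacet
 facet normal 0.957 -0.035 0.289
  outer loop
   vertex 3.8 1.4 4.5
   vertex 5.0 3.6 0.8
   vertex 3.8 4.7 4.9
  endloop
 endfacet
 facet normal -0.428 -0.109 0.897
  outer loop
   vertex 3.8 1.4 4.5
   vertex 3.8 4.7 4.9
   vertex 2.6 2.0 4.0
  endloop
 endfacet
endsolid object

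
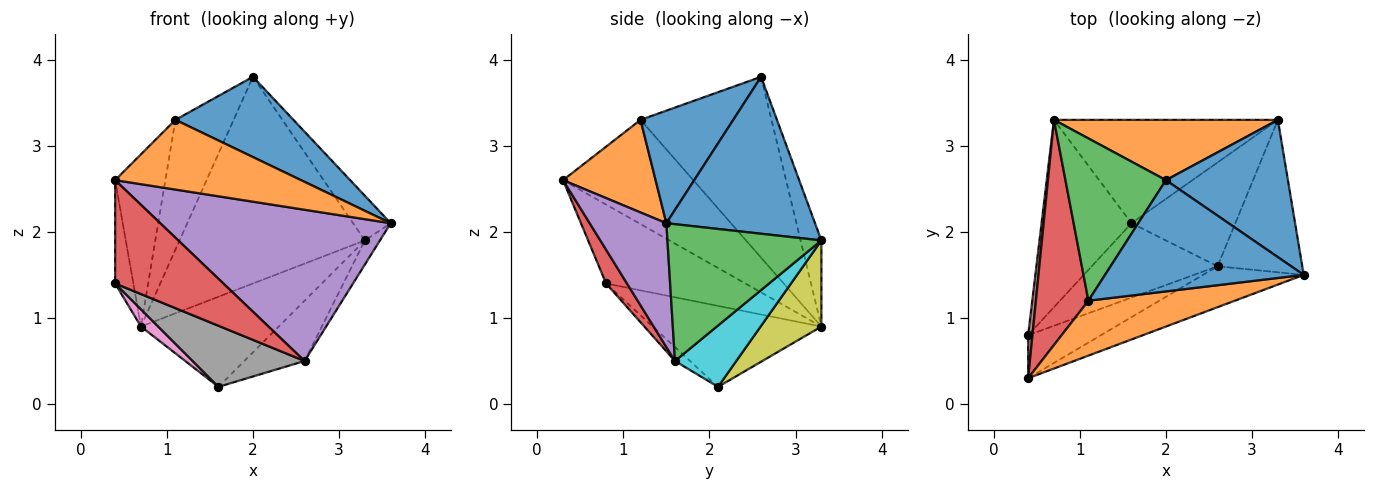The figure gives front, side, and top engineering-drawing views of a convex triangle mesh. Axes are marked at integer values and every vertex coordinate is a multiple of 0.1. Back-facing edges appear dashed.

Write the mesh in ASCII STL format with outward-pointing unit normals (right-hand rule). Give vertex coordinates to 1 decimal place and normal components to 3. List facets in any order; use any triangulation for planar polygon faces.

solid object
 facet normal 0.774 0.196 0.602
  outer loop
   vertex 3.3 3.3 1.9
   vertex 2.0 2.6 3.8
   vertex 3.6 1.5 2.1
  endloop
 endfacet
 facet normal -0.107 0.954 0.278
  outer loop
   vertex 3.3 3.3 1.9
   vertex 0.7 3.3 0.9
   vertex 2.0 2.6 3.8
  endloop
 endfacet
 facet normal 0.847 0.083 -0.524
  outer loop
   vertex 2.6 1.6 0.5
   vertex 3.3 3.3 1.9
   vertex 3.6 1.5 2.1
  endloop
 endfacet
 facet normal 0.176 -0.909 -0.379
  outer loop
   vertex 0.4 0.3 2.6
   vertex 0.4 0.8 1.4
   vertex 2.6 1.6 0.5
  endloop
 endfacet
 facet normal 0.306 -0.919 -0.249
  outer loop
   vertex 0.4 0.3 2.6
   vertex 2.6 1.6 0.5
   vertex 3.6 1.5 2.1
  endloop
 endfacet
 facet normal -0.990 0.130 0.054
  outer loop
   vertex 0.4 0.3 2.6
   vertex 0.7 3.3 0.9
   vertex 0.4 0.8 1.4
  endloop
 endfacet
 facet normal -0.668 -0.068 -0.741
  outer loop
   vertex 1.6 2.1 0.2
   vertex 0.4 0.8 1.4
   vertex 0.7 3.3 0.9
  endloop
 endfacet
 facet normal -0.085 -0.632 -0.770
  outer loop
   vertex 1.6 2.1 0.2
   vertex 2.6 1.6 0.5
   vertex 0.4 0.8 1.4
  endloop
 endfacet
 facet normal 0.278 0.631 -0.724
  outer loop
   vertex 1.6 2.1 0.2
   vertex 0.7 3.3 0.9
   vertex 3.3 3.3 1.9
  endloop
 endfacet
 facet normal 0.455 0.447 -0.770
  outer loop
   vertex 1.6 2.1 0.2
   vertex 3.3 3.3 1.9
   vertex 2.6 1.6 0.5
  endloop
 endfacet
 facet normal 0.418 -0.532 0.737
  outer loop
   vertex 1.1 1.2 3.3
   vertex 3.6 1.5 2.1
   vertex 2.0 2.6 3.8
  endloop
 endfacet
 facet normal 0.364 -0.732 0.576
  outer loop
   vertex 1.1 1.2 3.3
   vertex 0.4 0.3 2.6
   vertex 3.6 1.5 2.1
  endloop
 endfacet
 facet normal -0.815 0.362 0.453
  outer loop
   vertex 1.1 1.2 3.3
   vertex 2.0 2.6 3.8
   vertex 0.7 3.3 0.9
  endloop
 endfacet
 facet normal -0.844 0.326 0.426
  outer loop
   vertex 1.1 1.2 3.3
   vertex 0.7 3.3 0.9
   vertex 0.4 0.3 2.6
  endloop
 endfacet
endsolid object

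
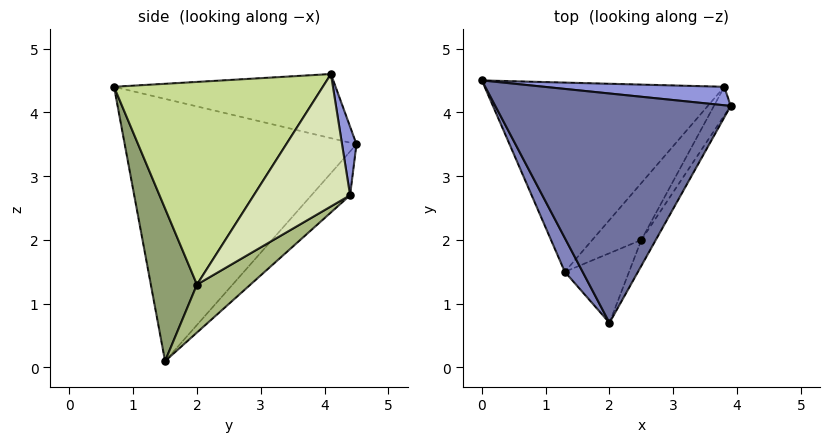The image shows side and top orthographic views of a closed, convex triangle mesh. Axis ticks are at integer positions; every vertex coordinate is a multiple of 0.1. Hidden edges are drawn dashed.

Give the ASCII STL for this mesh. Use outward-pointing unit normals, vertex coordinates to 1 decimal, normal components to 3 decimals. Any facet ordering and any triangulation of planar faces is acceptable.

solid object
 facet normal -0.262 0.090 0.961
  outer loop
   vertex 2.0 0.7 4.4
   vertex 3.9 4.1 4.6
   vertex 0.0 4.5 3.5
  endloop
 endfacet
 facet normal -0.889 -0.454 0.060
  outer loop
   vertex 1.3 1.5 0.1
   vertex 2.0 0.7 4.4
   vertex 0.0 4.5 3.5
  endloop
 endfacet
 facet normal 0.058 0.987 0.153
  outer loop
   vertex 3.8 4.4 2.7
   vertex 0.0 4.5 3.5
   vertex 3.9 4.1 4.6
  endloop
 endfacet
 facet normal -0.125 0.720 -0.683
  outer loop
   vertex 3.8 4.4 2.7
   vertex 1.3 1.5 0.1
   vertex 0.0 4.5 3.5
  endloop
 endfacet
 facet normal 0.567 -0.788 -0.239
  outer loop
   vertex 2.5 2.0 1.3
   vertex 2.0 0.7 4.4
   vertex 1.3 1.5 0.1
  endloop
 endfacet
 facet normal 0.699 0.038 -0.715
  outer loop
   vertex 2.5 2.0 1.3
   vertex 1.3 1.5 0.1
   vertex 3.8 4.4 2.7
  endloop
 endfacet
 facet normal 0.873 -0.484 -0.062
  outer loop
   vertex 2.5 2.0 1.3
   vertex 3.9 4.1 4.6
   vertex 2.0 0.7 4.4
  endloop
 endfacet
 facet normal 0.900 -0.421 -0.114
  outer loop
   vertex 2.5 2.0 1.3
   vertex 3.8 4.4 2.7
   vertex 3.9 4.1 4.6
  endloop
 endfacet
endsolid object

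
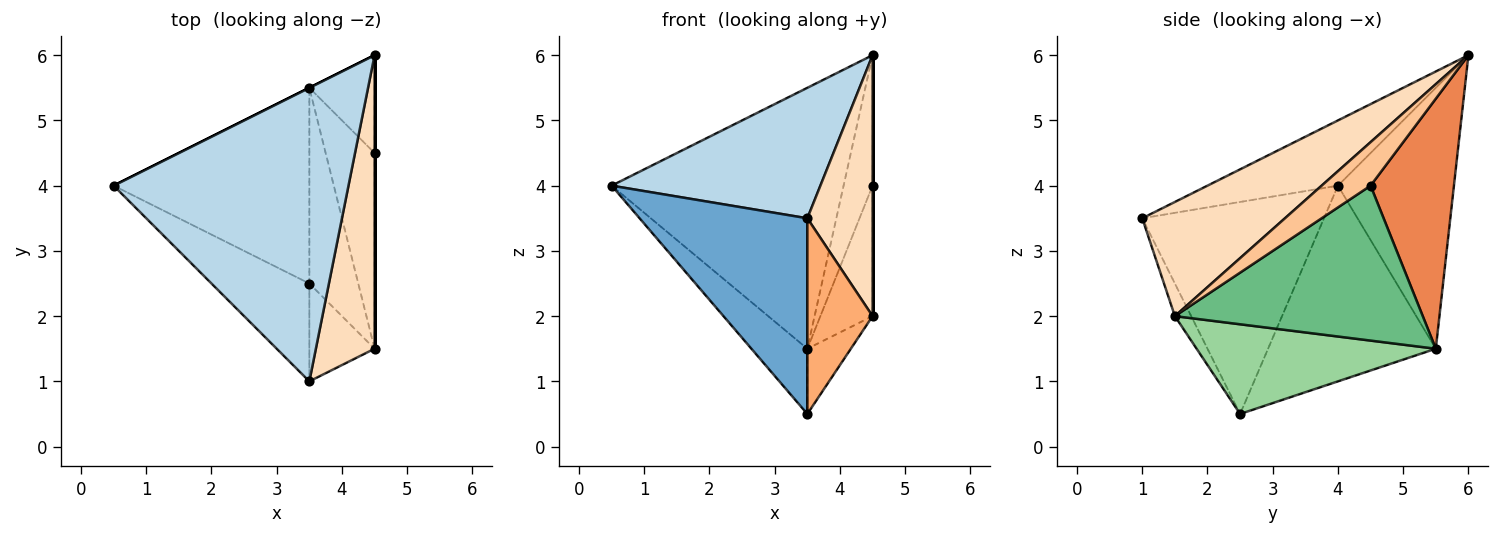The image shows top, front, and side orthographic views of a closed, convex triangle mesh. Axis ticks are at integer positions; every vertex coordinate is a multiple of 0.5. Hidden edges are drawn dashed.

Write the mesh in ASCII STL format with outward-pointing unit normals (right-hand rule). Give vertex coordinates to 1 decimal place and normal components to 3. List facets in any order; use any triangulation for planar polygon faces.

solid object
 facet normal -0.696 -0.642 -0.321
  outer loop
   vertex 3.5 2.5 0.5
   vertex 3.5 1.0 3.5
   vertex 0.5 4.0 4.0
  endloop
 endfacet
 facet normal -0.688 0.229 -0.688
  outer loop
   vertex 3.5 5.5 1.5
   vertex 3.5 2.5 0.5
   vertex 0.5 4.0 4.0
  endloop
 endfacet
 facet normal -0.246 -0.394 0.886
  outer loop
   vertex 4.5 6.0 6.0
   vertex 0.5 4.0 4.0
   vertex 3.5 1.0 3.5
  endloop
 endfacet
 facet normal -0.447 0.894 0.000
  outer loop
   vertex 4.5 6.0 6.0
   vertex 3.5 5.5 1.5
   vertex 0.5 4.0 4.0
  endloop
 endfacet
 facet normal 0.917 0.319 -0.239
  outer loop
   vertex 4.5 6.0 6.0
   vertex 4.5 4.5 4.0
   vertex 3.5 5.5 1.5
  endloop
 endfacet
 facet normal -0.218 -0.873 -0.436
  outer loop
   vertex 4.5 1.5 2.0
   vertex 3.5 1.0 3.5
   vertex 3.5 2.5 0.5
  endloop
 endfacet
 facet normal 1.000 0.000 0.000
  outer loop
   vertex 4.5 1.5 2.0
   vertex 4.5 4.5 4.0
   vertex 4.5 6.0 6.0
  endloop
 endfacet
 facet normal 0.824 -0.377 0.424
  outer loop
   vertex 4.5 1.5 2.0
   vertex 4.5 6.0 6.0
   vertex 3.5 1.0 3.5
  endloop
 endfacet
 facet normal 0.935 0.197 -0.295
  outer loop
   vertex 4.5 1.5 2.0
   vertex 3.5 5.5 1.5
   vertex 4.5 4.5 4.0
  endloop
 endfacet
 facet normal 0.867 0.158 -0.473
  outer loop
   vertex 4.5 1.5 2.0
   vertex 3.5 2.5 0.5
   vertex 3.5 5.5 1.5
  endloop
 endfacet
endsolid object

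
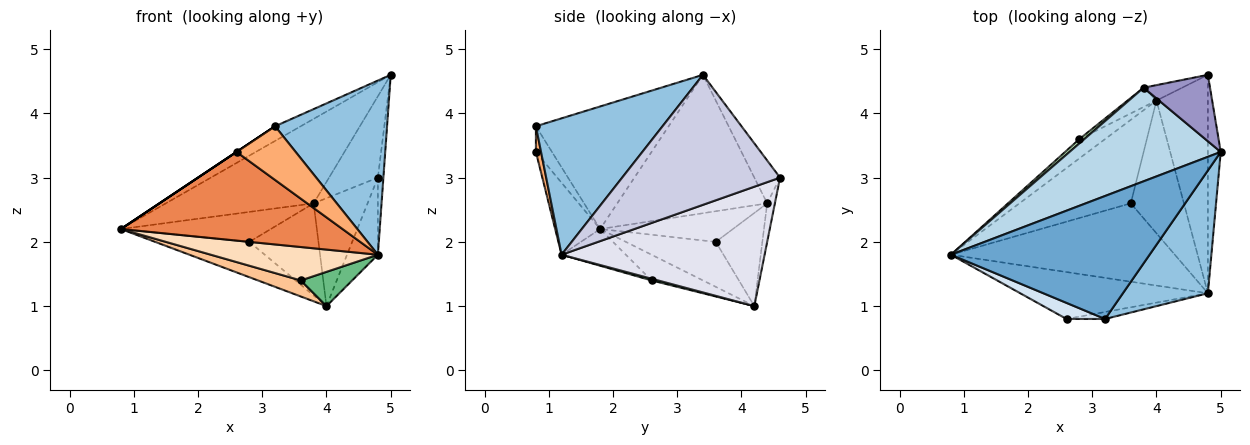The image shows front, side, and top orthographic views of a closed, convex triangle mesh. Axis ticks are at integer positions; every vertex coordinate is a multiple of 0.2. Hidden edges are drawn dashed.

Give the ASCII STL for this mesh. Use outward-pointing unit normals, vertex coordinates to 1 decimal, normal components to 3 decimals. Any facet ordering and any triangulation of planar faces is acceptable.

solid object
 facet normal -0.522 0.101 0.847
  outer loop
   vertex 3.2 0.8 3.8
   vertex 5.0 3.4 4.6
   vertex 0.8 1.8 2.2
  endloop
 endfacet
 facet normal 0.679 -0.600 0.423
  outer loop
   vertex 4.8 1.2 1.8
   vertex 5.0 3.4 4.6
   vertex 3.2 0.8 3.8
  endloop
 endfacet
 facet normal -0.562 0.554 0.614
  outer loop
   vertex 3.8 4.4 2.6
   vertex 0.8 1.8 2.2
   vertex 5.0 3.4 4.6
  endloop
 endfacet
 facet normal -0.555 0.000 0.832
  outer loop
   vertex 2.6 0.8 3.4
   vertex 3.2 0.8 3.8
   vertex 0.8 1.8 2.2
  endloop
 endfacet
 facet normal -0.177 -0.870 -0.460
  outer loop
   vertex 2.6 0.8 3.4
   vertex 0.8 1.8 2.2
   vertex 4.8 1.2 1.8
  endloop
 endfacet
 facet normal 0.086 -0.988 -0.129
  outer loop
   vertex 2.6 0.8 3.4
   vertex 4.8 1.2 1.8
   vertex 3.2 0.8 3.8
  endloop
 endfacet
 facet normal -0.221 -0.184 -0.958
  outer loop
   vertex 3.6 2.6 1.4
   vertex 0.8 1.8 2.2
   vertex 4.0 4.2 1.0
  endloop
 endfacet
 facet normal -0.149 -0.388 -0.910
  outer loop
   vertex 3.6 2.6 1.4
   vertex 4.8 1.2 1.8
   vertex 0.8 1.8 2.2
  endloop
 endfacet
 facet normal 0.031 -0.250 -0.968
  outer loop
   vertex 3.6 2.6 1.4
   vertex 4.0 4.2 1.0
   vertex 4.8 1.2 1.8
  endloop
 endfacet
 facet normal -0.642 0.673 -0.367
  outer loop
   vertex 2.8 3.6 2.0
   vertex 4.0 4.2 1.0
   vertex 0.8 1.8 2.2
  endloop
 endfacet
 facet normal -0.659 0.744 0.106
  outer loop
   vertex 2.8 3.6 2.0
   vertex 0.8 1.8 2.2
   vertex 3.8 4.4 2.6
  endloop
 endfacet
 facet normal -0.551 0.817 -0.171
  outer loop
   vertex 2.8 3.6 2.0
   vertex 3.8 4.4 2.6
   vertex 4.0 4.2 1.0
  endloop
 endfacet
 facet normal -0.378 0.717 0.585
  outer loop
   vertex 4.8 4.6 3.0
   vertex 3.8 4.4 2.6
   vertex 5.0 3.4 4.6
  endloop
 endfacet
 facet normal -0.140 0.980 -0.140
  outer loop
   vertex 4.8 4.6 3.0
   vertex 4.0 4.2 1.0
   vertex 3.8 4.4 2.6
  endloop
 endfacet
 facet normal 0.995 0.035 -0.098
  outer loop
   vertex 4.8 4.6 3.0
   vertex 5.0 3.4 4.6
   vertex 4.8 1.2 1.8
  endloop
 endfacet
 facet normal 0.910 0.138 -0.392
  outer loop
   vertex 4.8 4.6 3.0
   vertex 4.8 1.2 1.8
   vertex 4.0 4.2 1.0
  endloop
 endfacet
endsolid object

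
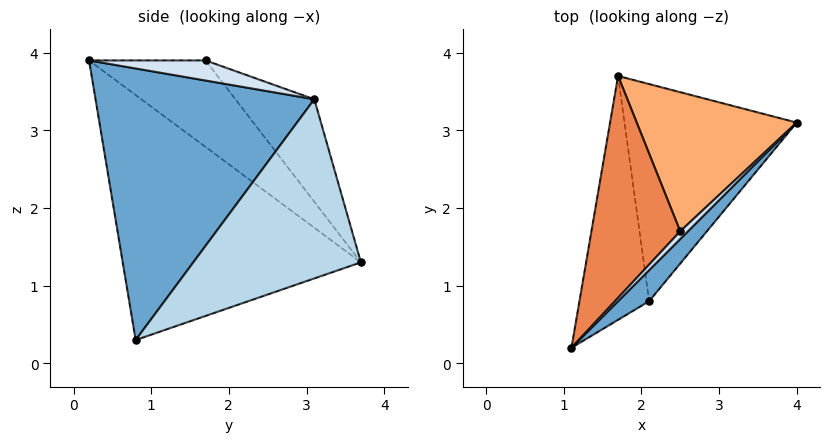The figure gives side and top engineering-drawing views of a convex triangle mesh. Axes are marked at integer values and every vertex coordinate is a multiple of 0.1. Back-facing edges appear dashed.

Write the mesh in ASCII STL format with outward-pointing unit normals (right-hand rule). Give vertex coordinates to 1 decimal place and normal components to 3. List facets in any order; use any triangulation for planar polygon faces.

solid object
 facet normal 0.712 -0.698 0.081
  outer loop
   vertex 2.1 0.8 0.3
   vertex 4.0 3.1 3.4
   vertex 1.1 0.2 3.9
  endloop
 endfacet
 facet normal -0.961 -0.038 -0.273
  outer loop
   vertex 2.1 0.8 0.3
   vertex 1.1 0.2 3.9
   vertex 1.7 3.7 1.3
  endloop
 endfacet
 facet normal 0.683 0.321 -0.656
  outer loop
   vertex 2.1 0.8 0.3
   vertex 1.7 3.7 1.3
   vertex 4.0 3.1 3.4
  endloop
 endfacet
 facet normal 0.703 -0.657 0.272
  outer loop
   vertex 2.5 1.7 3.9
   vertex 1.1 0.2 3.9
   vertex 4.0 3.1 3.4
  endloop
 endfacet
 facet normal -0.585 0.546 0.600
  outer loop
   vertex 2.5 1.7 3.9
   vertex 1.7 3.7 1.3
   vertex 1.1 0.2 3.9
  endloop
 endfacet
 facet normal -0.405 0.660 0.632
  outer loop
   vertex 2.5 1.7 3.9
   vertex 4.0 3.1 3.4
   vertex 1.7 3.7 1.3
  endloop
 endfacet
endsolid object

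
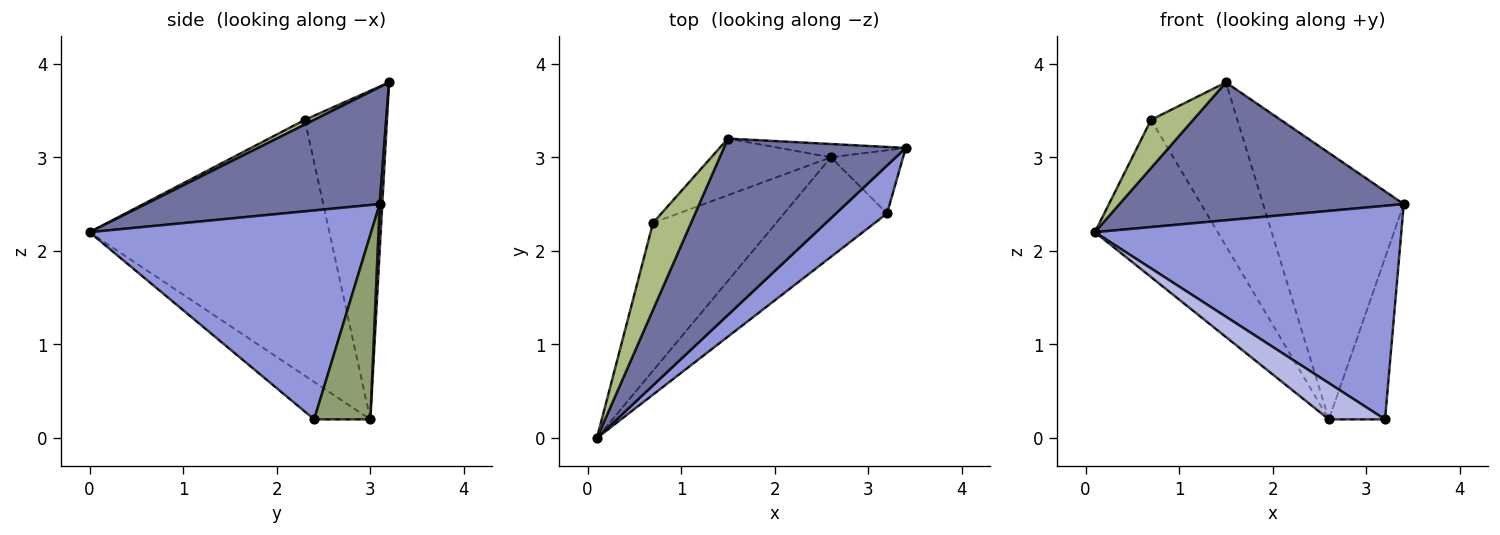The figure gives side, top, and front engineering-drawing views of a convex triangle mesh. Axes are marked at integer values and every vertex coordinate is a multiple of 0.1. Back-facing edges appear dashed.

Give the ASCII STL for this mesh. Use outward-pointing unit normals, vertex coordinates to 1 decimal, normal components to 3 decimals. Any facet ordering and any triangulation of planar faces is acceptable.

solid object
 facet normal 0.452 -0.549 0.703
  outer loop
   vertex 1.5 3.2 3.8
   vertex 0.1 0.0 2.2
   vertex 3.4 3.1 2.5
  endloop
 endfacet
 facet normal 0.018 0.999 -0.050
  outer loop
   vertex 2.6 3.0 0.2
   vertex 1.5 3.2 3.8
   vertex 3.4 3.1 2.5
  endloop
 endfacet
 facet normal 0.668 -0.726 0.163
  outer loop
   vertex 3.2 2.4 0.2
   vertex 3.4 3.1 2.5
   vertex 0.1 0.0 2.2
  endloop
 endfacet
 facet normal -0.323 -0.323 -0.889
  outer loop
   vertex 3.2 2.4 0.2
   vertex 0.1 0.0 2.2
   vertex 2.6 3.0 0.2
  endloop
 endfacet
 facet normal 0.682 0.682 -0.267
  outer loop
   vertex 3.2 2.4 0.2
   vertex 2.6 3.0 0.2
   vertex 3.4 3.1 2.5
  endloop
 endfacet
 facet normal 0.107 -0.482 0.870
  outer loop
   vertex 0.7 2.3 3.4
   vertex 0.1 0.0 2.2
   vertex 1.5 3.2 3.8
  endloop
 endfacet
 facet normal -0.818 0.419 -0.394
  outer loop
   vertex 0.7 2.3 3.4
   vertex 2.6 3.0 0.2
   vertex 0.1 0.0 2.2
  endloop
 endfacet
 facet normal -0.669 0.703 -0.243
  outer loop
   vertex 0.7 2.3 3.4
   vertex 1.5 3.2 3.8
   vertex 2.6 3.0 0.2
  endloop
 endfacet
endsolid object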